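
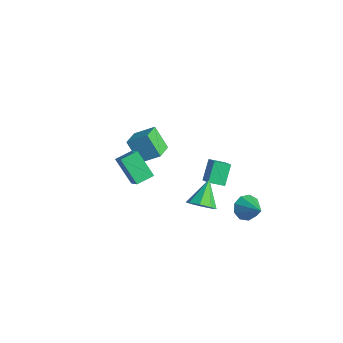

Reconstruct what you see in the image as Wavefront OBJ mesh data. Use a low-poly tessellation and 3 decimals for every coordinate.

v 3.509 -0.835 0.547
v 4.209 -0.724 0.94
v 2.771 0.195 1.573
v 4.13 -0.319 0.477
v 3.687 -0.217 0.055
v 3.14 -0.476 -0.078
v 2.809 -0.946 0.155
v 2.888 -1.35 0.618
v 3.331 -1.453 1.039
v 3.878 -1.194 1.173
v 2.411 2.974 -2.881
v 2.813 3.346 -3.492
v 3.689 2.946 -2.059
v 2.597 3.729 -3.143
v 2.294 3.759 -2.672
v 2.046 3.421 -2.299
v 1.969 2.875 -2.198
v 2.099 2.375 -2.417
v 2.375 2.156 -2.853
v 2.668 2.319 -3.303
v 2.841 2.79 -3.555
v -4.645 0.525 -0.597
v -3.888 1.378 0.125
v -3.723 0.743 -1.823
v -2.966 1.596 -1.102
v -3.874 -0.496 -0.198
v -3.117 0.357 0.523
v -2.952 -0.278 -1.425
v -2.195 0.575 -0.703
v -0.624 -3.319 2.535
v 0.52 -3.718 3.654
v -0.526 -2.354 2.778
v 0.619 -2.753 3.897
v 0.581 -3.147 1.363
v 1.726 -3.546 2.482
v 0.68 -2.182 1.606
v 1.824 -2.581 2.725
v -0.054 2.214 -2.247
v -0.604 3.01 -1.249
v -1.122 2.616 -3.157
v -1.673 3.412 -2.159
v 0.473 2.948 -2.541
v -0.078 3.744 -1.543
v -0.596 3.35 -3.451
v -1.146 4.146 -2.453
f 2 1 4
f 2 4 3
f 4 1 5
f 4 5 3
f 5 1 6
f 5 6 3
f 6 1 7
f 6 7 3
f 7 1 8
f 7 8 3
f 8 1 9
f 8 9 3
f 9 1 10
f 9 10 3
f 10 1 2
f 10 2 3
f 12 11 14
f 12 14 13
f 14 11 15
f 14 15 13
f 15 11 16
f 15 16 13
f 16 11 17
f 16 17 13
f 17 11 18
f 17 18 13
f 18 11 19
f 18 19 13
f 19 11 20
f 19 20 13
f 20 11 21
f 20 21 13
f 21 11 12
f 21 12 13
f 23 25 22
f 26 23 22
f 22 25 24
f 24 26 22
f 23 29 25
f 27 23 26
f 27 29 23
f 25 29 24
f 28 26 24
f 24 29 28
f 28 27 26
f 29 27 28
f 31 33 30
f 34 31 30
f 30 33 32
f 32 34 30
f 31 37 33
f 35 31 34
f 35 37 31
f 33 37 32
f 36 34 32
f 32 37 36
f 36 35 34
f 37 35 36
f 39 41 38
f 42 39 38
f 38 41 40
f 40 42 38
f 39 45 41
f 43 39 42
f 43 45 39
f 41 45 40
f 44 42 40
f 40 45 44
f 44 43 42
f 45 43 44



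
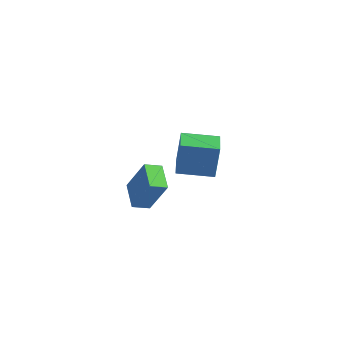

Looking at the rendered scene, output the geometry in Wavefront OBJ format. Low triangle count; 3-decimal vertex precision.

v -4.353 2.874 -1.294
v -4.259 3.107 0.529
v -2.908 3.976 -1.509
v -2.814 4.209 0.314
v -3.466 1.731 -1.194
v -3.372 1.964 0.629
v -2.021 2.833 -1.409
v -1.927 3.066 0.414
v -1.811 -3.317 0.158
v -0.883 -3.211 1.893
v -2.817 -2.474 0.645
v -1.889 -2.368 2.379
v -1.371 -2.632 -0.119
v -0.443 -2.526 1.615
v -2.377 -1.789 0.367
v -1.449 -1.683 2.102
f 2 4 1
f 5 2 1
f 1 4 3
f 3 5 1
f 2 8 4
f 6 2 5
f 6 8 2
f 4 8 3
f 7 5 3
f 3 8 7
f 7 6 5
f 8 6 7
f 10 12 9
f 13 10 9
f 9 12 11
f 11 13 9
f 10 16 12
f 14 10 13
f 14 16 10
f 12 16 11
f 15 13 11
f 11 16 15
f 15 14 13
f 16 14 15



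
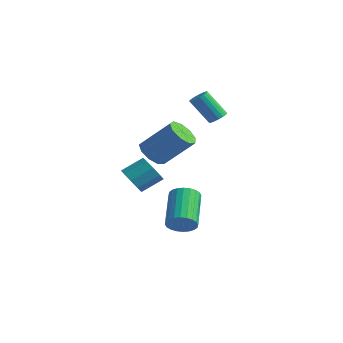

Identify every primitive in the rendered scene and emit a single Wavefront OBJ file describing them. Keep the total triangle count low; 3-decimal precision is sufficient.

v 1.136 -0.33 1.362
v 1.638 -1.028 1.326
v 2.885 -0.207 2.802
v 2.384 0.49 2.838
v 1.827 -0.624 0.942
v 3.074 0.197 2.418
v 1.693 -0.083 0.754
v 2.94 0.738 2.231
v 1.298 0.342 0.851
v 2.545 1.163 2.328
v 0.828 0.453 1.187
v 2.075 1.274 2.664
v 0.502 0.197 1.604
v 1.749 1.018 3.081
v 0.473 -0.306 1.908
v 1.72 0.515 3.385
v 0.755 -0.82 1.956
v 2.002 0.001 3.433
v 1.215 -1.105 1.726
v 2.462 -0.284 3.203
v 1.701 3.586 2.816
v 2.166 3.451 3.054
v 1.324 2.939 4.403
v 0.859 3.074 4.164
v 2.135 3.679 3.122
v 1.294 3.167 4.471
v 2.019 3.889 3.129
v 1.178 3.377 4.478
v 1.839 4.039 3.074
v 0.998 3.527 4.423
v 1.632 4.099 2.968
v 0.791 3.588 4.317
v 1.439 4.058 2.831
v 0.598 3.546 4.18
v 1.297 3.923 2.692
v 0.456 3.411 4.041
v 1.236 3.721 2.577
v 0.394 3.209 3.926
v 1.266 3.493 2.509
v 0.425 2.981 3.858
v 1.382 3.283 2.502
v 0.541 2.771 3.851
v 1.562 3.133 2.557
v 0.721 2.621 3.906
v 1.769 3.072 2.663
v 0.928 2.561 4.012
v 1.962 3.114 2.8
v 1.121 2.602 4.149
v 2.104 3.249 2.939
v 1.263 2.737 4.288
v 2.841 -3.308 0.902
v 3.567 -3.6 0.792
v 4.045 -2.664 1.468
v 3.319 -2.372 1.578
v 3.445 -3.252 0.396
v 3.924 -2.316 1.072
v 3.041 -2.93 0.238
v 3.519 -1.994 0.914
v 2.543 -2.786 0.39
v 3.022 -1.85 1.066
v 2.184 -2.885 0.781
v 2.663 -1.949 1.457
v 2.133 -3.183 1.23
v 2.612 -2.247 1.906
v 2.413 -3.539 1.525
v 2.891 -2.603 2.201
v 2.893 -3.787 1.528
v 3.371 -2.851 2.204
v 3.348 -3.811 1.239
v 3.827 -2.875 1.915
v 3.484 -0.711 -2.508
v 3.949 -0.13 -2.743
v 2.781 1.272 -1.587
v 2.316 0.691 -1.352
v 3.736 -0.128 -2.961
v 2.568 1.274 -1.805
v 3.485 -0.214 -3.109
v 2.317 1.188 -1.954
v 3.234 -0.376 -3.167
v 2.066 1.026 -2.011
v 3.021 -0.589 -3.124
v 1.853 0.813 -1.968
v 2.878 -0.821 -2.987
v 1.71 0.581 -1.831
v 2.828 -1.036 -2.777
v 1.66 0.366 -1.621
v 2.877 -1.201 -2.526
v 1.709 0.201 -1.371
v 3.019 -1.292 -2.273
v 1.851 0.11 -1.117
v 3.232 -1.294 -2.055
v 2.064 0.108 -0.899
v 3.483 -1.208 -1.906
v 2.315 0.194 -0.751
v 3.734 -1.046 -1.849
v 2.566 0.356 -0.693
v 3.947 -0.833 -1.892
v 2.779 0.569 -0.736
v 4.09 -0.601 -2.029
v 2.922 0.801 -0.873
v 4.14 -0.386 -2.239
v 2.972 1.016 -1.083
v 4.091 -0.221 -2.489
v 2.923 1.181 -1.334
f 2 1 5
f 2 5 3
f 3 5 6
f 3 6 4
f 5 1 7
f 5 7 6
f 6 7 8
f 6 8 4
f 7 1 9
f 7 9 8
f 8 9 10
f 8 10 4
f 9 1 11
f 9 11 10
f 10 11 12
f 10 12 4
f 11 1 13
f 11 13 12
f 12 13 14
f 12 14 4
f 13 1 15
f 13 15 14
f 14 15 16
f 14 16 4
f 15 1 17
f 15 17 16
f 16 17 18
f 16 18 4
f 17 1 19
f 17 19 18
f 18 19 20
f 18 20 4
f 19 1 2
f 19 2 20
f 20 2 3
f 20 3 4
f 22 21 25
f 22 25 23
f 23 25 26
f 23 26 24
f 25 21 27
f 25 27 26
f 26 27 28
f 26 28 24
f 27 21 29
f 27 29 28
f 28 29 30
f 28 30 24
f 29 21 31
f 29 31 30
f 30 31 32
f 30 32 24
f 31 21 33
f 31 33 32
f 32 33 34
f 32 34 24
f 33 21 35
f 33 35 34
f 34 35 36
f 34 36 24
f 35 21 37
f 35 37 36
f 36 37 38
f 36 38 24
f 37 21 39
f 37 39 38
f 38 39 40
f 38 40 24
f 39 21 41
f 39 41 40
f 40 41 42
f 40 42 24
f 41 21 43
f 41 43 42
f 42 43 44
f 42 44 24
f 43 21 45
f 43 45 44
f 44 45 46
f 44 46 24
f 45 21 47
f 45 47 46
f 46 47 48
f 46 48 24
f 47 21 49
f 47 49 48
f 48 49 50
f 48 50 24
f 49 21 22
f 49 22 50
f 50 22 23
f 50 23 24
f 52 51 55
f 52 55 53
f 53 55 56
f 53 56 54
f 55 51 57
f 55 57 56
f 56 57 58
f 56 58 54
f 57 51 59
f 57 59 58
f 58 59 60
f 58 60 54
f 59 51 61
f 59 61 60
f 60 61 62
f 60 62 54
f 61 51 63
f 61 63 62
f 62 63 64
f 62 64 54
f 63 51 65
f 63 65 64
f 64 65 66
f 64 66 54
f 65 51 67
f 65 67 66
f 66 67 68
f 66 68 54
f 67 51 69
f 67 69 68
f 68 69 70
f 68 70 54
f 69 51 52
f 69 52 70
f 70 52 53
f 70 53 54
f 72 71 75
f 72 75 73
f 73 75 76
f 73 76 74
f 75 71 77
f 75 77 76
f 76 77 78
f 76 78 74
f 77 71 79
f 77 79 78
f 78 79 80
f 78 80 74
f 79 71 81
f 79 81 80
f 80 81 82
f 80 82 74
f 81 71 83
f 81 83 82
f 82 83 84
f 82 84 74
f 83 71 85
f 83 85 84
f 84 85 86
f 84 86 74
f 85 71 87
f 85 87 86
f 86 87 88
f 86 88 74
f 87 71 89
f 87 89 88
f 88 89 90
f 88 90 74
f 89 71 91
f 89 91 90
f 90 91 92
f 90 92 74
f 91 71 93
f 91 93 92
f 92 93 94
f 92 94 74
f 93 71 95
f 93 95 94
f 94 95 96
f 94 96 74
f 95 71 97
f 95 97 96
f 96 97 98
f 96 98 74
f 97 71 99
f 97 99 98
f 98 99 100
f 98 100 74
f 99 71 101
f 99 101 100
f 100 101 102
f 100 102 74
f 101 71 103
f 101 103 102
f 102 103 104
f 102 104 74
f 103 71 72
f 103 72 104
f 104 72 73
f 104 73 74



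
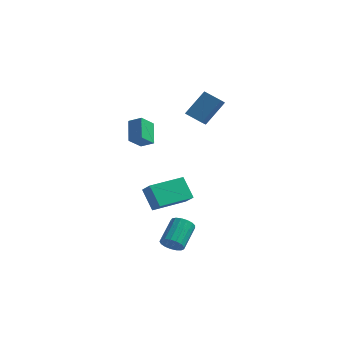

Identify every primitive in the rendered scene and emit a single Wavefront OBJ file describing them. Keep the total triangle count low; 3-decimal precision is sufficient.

v 0.127 2.762 1.73
v 0.223 1.931 2.278
v -0.905 2.926 2.158
v -0.81 2.095 2.706
v 0.85 3.745 3.094
v 0.945 2.914 3.642
v -0.183 3.909 3.522
v -0.087 3.078 4.07
v 0.604 -3.273 -4.284
v 1.201 -3.466 -3.997
v 1.253 -2.04 -3.149
v 0.656 -1.847 -3.436
v 1.293 -3.306 -4.271
v 1.345 -1.88 -3.423
v 1.227 -3.139 -4.548
v 1.279 -1.713 -3.7
v 1.018 -3.002 -4.765
v 1.071 -1.576 -3.916
v 0.715 -2.928 -4.871
v 0.767 -1.502 -4.023
v 0.386 -2.932 -4.843
v 0.438 -1.506 -3.995
v 0.107 -3.015 -4.687
v 0.159 -1.589 -3.839
v -0.058 -3.157 -4.439
v -0.006 -1.731 -3.59
v -0.072 -3.325 -4.155
v -0.02 -1.899 -3.306
v 0.07 -3.482 -3.901
v 0.122 -2.056 -3.052
v 0.333 -3.59 -3.734
v 0.386 -2.164 -2.886
v 0.659 -3.626 -3.694
v 0.711 -2.2 -2.846
v 0.972 -3.581 -3.789
v 1.025 -2.155 -2.94
v -1.986 -2.831 2.739
v -2.435 -1.799 3.622
v -1.626 -2.062 2.024
v -2.074 -1.031 2.906
v -1.246 -2.829 3.114
v -1.694 -1.798 3.996
v -0.885 -2.061 2.398
v -1.334 -1.029 3.281
v -2.147 -0.72 -2.047
v -1.533 -1.164 -1.38
v -0.919 1.02 -2.022
v -0.305 0.577 -1.355
v -1.335 -1.277 -3.165
v -0.721 -1.72 -2.498
v -0.107 0.464 -3.14
v 0.507 0.02 -2.473
f 2 4 1
f 5 2 1
f 1 4 3
f 3 5 1
f 2 8 4
f 6 2 5
f 6 8 2
f 4 8 3
f 7 5 3
f 3 8 7
f 7 6 5
f 8 6 7
f 10 9 13
f 10 13 11
f 11 13 14
f 11 14 12
f 13 9 15
f 13 15 14
f 14 15 16
f 14 16 12
f 15 9 17
f 15 17 16
f 16 17 18
f 16 18 12
f 17 9 19
f 17 19 18
f 18 19 20
f 18 20 12
f 19 9 21
f 19 21 20
f 20 21 22
f 20 22 12
f 21 9 23
f 21 23 22
f 22 23 24
f 22 24 12
f 23 9 25
f 23 25 24
f 24 25 26
f 24 26 12
f 25 9 27
f 25 27 26
f 26 27 28
f 26 28 12
f 27 9 29
f 27 29 28
f 28 29 30
f 28 30 12
f 29 9 31
f 29 31 30
f 30 31 32
f 30 32 12
f 31 9 33
f 31 33 32
f 32 33 34
f 32 34 12
f 33 9 35
f 33 35 34
f 34 35 36
f 34 36 12
f 35 9 10
f 35 10 36
f 36 10 11
f 36 11 12
f 38 40 37
f 41 38 37
f 37 40 39
f 39 41 37
f 38 44 40
f 42 38 41
f 42 44 38
f 40 44 39
f 43 41 39
f 39 44 43
f 43 42 41
f 44 42 43
f 46 48 45
f 49 46 45
f 45 48 47
f 47 49 45
f 46 52 48
f 50 46 49
f 50 52 46
f 48 52 47
f 51 49 47
f 47 52 51
f 51 50 49
f 52 50 51



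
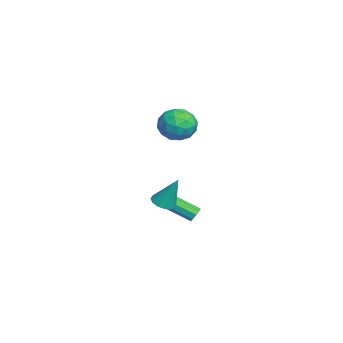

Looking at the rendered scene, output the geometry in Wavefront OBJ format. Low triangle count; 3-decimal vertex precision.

v 2.82 -1.181 3.749
v 3.772 -1.811 3.647
v 1.788 -2.689 3.433
v 2.74 -3.319 3.331
v 2.441 -2.893 4.352
v 3.079 -1.961 4.548
v 2.481 -2.539 2.532
v 3.119 -1.607 2.728
v 3.562 -2.65 2.895
v 3.538 -2.869 4.02
v 2.022 -1.631 3.06
v 1.998 -1.85 4.185
v 3.387 -1.364 3.726
v 2.173 -3.136 3.354
v 1.998 -2.886 3.954
v 2.557 -3.256 3.895
v 2.98 -1.452 4.255
v 3.539 -1.822 4.195
v 2.757 -2.458 4.61
v 2.021 -2.678 2.885
v 2.58 -3.048 2.825
v 3.003 -1.244 3.185
v 3.562 -1.614 3.126
v 2.803 -2.042 2.47
v 3.823 -2.228 3.224
v 3.216 -3.114 3.038
v 3.064 -2.655 2.569
v 3.439 -2.107 2.684
v 3.808 -2.356 3.885
v 3.202 -3.242 3.699
v 3.026 -2.992 4.3
v 3.401 -2.444 4.414
v 3.685 -2.85 3.443
v 2.358 -1.258 3.381
v 1.752 -2.144 3.195
v 2.159 -2.056 2.666
v 2.534 -1.508 2.78
v 2.344 -1.386 4.042
v 1.737 -2.272 3.856
v 2.121 -2.393 4.396
v 2.496 -1.845 4.511
v 1.875 -1.65 3.637
v 2.434 -2.977 -2.442
v 3.164 -2.916 -2.606
v 2.786 -2.203 -0.598
v 2.984 -2.552 -2.725
v 2.63 -2.323 -2.753
v 2.214 -2.302 -2.683
v 1.868 -2.494 -2.536
v 1.701 -2.84 -2.359
v 1.768 -3.23 -2.209
v 2.046 -3.538 -2.132
v 2.447 -3.669 -2.154
v 2.844 -3.58 -2.267
v 3.111 -3.299 -2.436
v 1.612 -1.193 -3.921
v 1.887 -1.473 -4.248
v 1.443 -2.966 -3.346
v 1.168 -2.687 -3.019
v 2.087 -1.371 -3.98
v 1.643 -2.864 -3.078
v 2.064 -1.186 -3.685
v 1.62 -2.679 -2.783
v 1.83 -1.004 -3.501
v 1.386 -2.497 -2.599
v 1.494 -0.912 -3.513
v 1.05 -2.405 -2.611
v 1.213 -0.951 -3.716
v 0.769 -2.444 -2.814
v 1.119 -1.103 -4.015
v 0.675 -2.596 -3.113
v 1.255 -1.298 -4.27
v 0.811 -2.791 -3.368
v 1.559 -1.444 -4.362
v 1.114 -2.937 -3.46
f 1 38 17
f 38 12 41
f 17 41 6
f 38 41 17
f 1 17 13
f 17 6 18
f 13 18 2
f 17 18 13
f 1 13 22
f 13 2 23
f 22 23 8
f 13 23 22
f 1 22 34
f 22 8 37
f 34 37 11
f 22 37 34
f 1 34 38
f 34 11 42
f 38 42 12
f 34 42 38
f 2 18 29
f 18 6 32
f 29 32 10
f 18 32 29
f 6 41 19
f 41 12 40
f 19 40 5
f 41 40 19
f 12 42 39
f 42 11 35
f 39 35 3
f 42 35 39
f 11 37 36
f 37 8 24
f 36 24 7
f 37 24 36
f 8 23 28
f 23 2 25
f 28 25 9
f 23 25 28
f 4 30 16
f 30 10 31
f 16 31 5
f 30 31 16
f 4 16 14
f 16 5 15
f 14 15 3
f 16 15 14
f 4 14 21
f 14 3 20
f 21 20 7
f 14 20 21
f 4 21 26
f 21 7 27
f 26 27 9
f 21 27 26
f 4 26 30
f 26 9 33
f 30 33 10
f 26 33 30
f 5 31 19
f 31 10 32
f 19 32 6
f 31 32 19
f 3 15 39
f 15 5 40
f 39 40 12
f 15 40 39
f 7 20 36
f 20 3 35
f 36 35 11
f 20 35 36
f 9 27 28
f 27 7 24
f 28 24 8
f 27 24 28
f 10 33 29
f 33 9 25
f 29 25 2
f 33 25 29
f 44 43 46
f 44 46 45
f 46 43 47
f 46 47 45
f 47 43 48
f 47 48 45
f 48 43 49
f 48 49 45
f 49 43 50
f 49 50 45
f 50 43 51
f 50 51 45
f 51 43 52
f 51 52 45
f 52 43 53
f 52 53 45
f 53 43 54
f 53 54 45
f 54 43 55
f 54 55 45
f 55 43 44
f 55 44 45
f 57 56 60
f 57 60 58
f 58 60 61
f 58 61 59
f 60 56 62
f 60 62 61
f 61 62 63
f 61 63 59
f 62 56 64
f 62 64 63
f 63 64 65
f 63 65 59
f 64 56 66
f 64 66 65
f 65 66 67
f 65 67 59
f 66 56 68
f 66 68 67
f 67 68 69
f 67 69 59
f 68 56 70
f 68 70 69
f 69 70 71
f 69 71 59
f 70 56 72
f 70 72 71
f 71 72 73
f 71 73 59
f 72 56 74
f 72 74 73
f 73 74 75
f 73 75 59
f 74 56 57
f 74 57 75
f 75 57 58
f 75 58 59



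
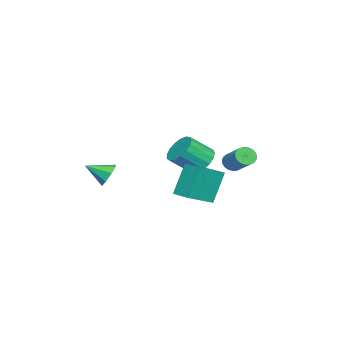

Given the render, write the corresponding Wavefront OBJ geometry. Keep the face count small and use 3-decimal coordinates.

v -4.029 0.748 2.423
v -3.413 0.409 1.644
v -2.594 -0.708 2.778
v -3.211 -0.368 3.557
v -3.158 0.795 1.84
v -2.339 -0.321 2.974
v -3.102 1.17 2.169
v -2.283 0.054 3.304
v -3.259 1.449 2.557
v -2.44 0.333 3.691
v -3.593 1.567 2.914
v -2.774 0.451 4.048
v -4.026 1.498 3.158
v -3.207 0.381 4.293
v -4.461 1.257 3.234
v -3.642 0.14 4.369
v -4.796 0.899 3.124
v -3.977 -0.218 4.259
v -4.956 0.507 2.854
v -4.137 -0.61 3.988
v -4.904 0.17 2.484
v -4.085 -0.947 3.619
v -4.651 -0.035 2.101
v -3.832 -1.151 3.236
v -4.256 -0.06 1.791
v -3.437 -1.176 2.926
v -3.809 0.1 1.626
v -2.99 -1.016 2.761
v 2.185 2.68 1.986
v 1.388 3.052 3.937
v 2.798 3.722 2.038
v 2.001 4.094 3.989
v 3.639 1.786 2.751
v 2.842 2.158 4.702
v 4.252 2.828 2.803
v 3.455 3.2 4.754
v 2.631 -2.264 3.232
v 3.247 -1.862 3.638
v 2.989 -3.496 3.908
v 2.69 -1.848 3.96
v 2.099 -2.078 3.855
v 1.819 -2.416 3.386
v 2.014 -2.666 2.827
v 2.571 -2.68 2.505
v 3.162 -2.451 2.609
v 3.442 -2.112 3.079
v -3.115 2.866 2.924
v -2.745 2.975 2.388
v -1.694 4.083 3.341
v -2.065 3.974 3.876
v -2.935 3.172 2.368
v -1.884 4.28 3.32
v -3.155 3.317 2.443
v -2.104 4.425 3.396
v -3.369 3.383 2.602
v -2.318 4.491 3.554
v -3.539 3.36 2.816
v -2.488 4.468 3.769
v -3.636 3.252 3.049
v -2.585 4.36 4.002
v -3.643 3.077 3.26
v -2.592 4.185 4.213
v -3.558 2.865 3.413
v -2.507 3.973 4.366
v -3.397 2.654 3.482
v -2.346 3.762 4.434
v -3.188 2.479 3.453
v -2.137 3.587 4.406
v -2.965 2.371 3.334
v -1.914 3.479 4.286
v -2.769 2.349 3.143
v -1.718 3.457 4.096
v -2.633 2.416 2.915
v -1.582 3.524 3.867
v -2.58 2.561 2.688
v -1.529 3.669 3.64
v -2.62 2.759 2.502
v -1.569 3.867 3.454
f 2 1 5
f 2 5 3
f 3 5 6
f 3 6 4
f 5 1 7
f 5 7 6
f 6 7 8
f 6 8 4
f 7 1 9
f 7 9 8
f 8 9 10
f 8 10 4
f 9 1 11
f 9 11 10
f 10 11 12
f 10 12 4
f 11 1 13
f 11 13 12
f 12 13 14
f 12 14 4
f 13 1 15
f 13 15 14
f 14 15 16
f 14 16 4
f 15 1 17
f 15 17 16
f 16 17 18
f 16 18 4
f 17 1 19
f 17 19 18
f 18 19 20
f 18 20 4
f 19 1 21
f 19 21 20
f 20 21 22
f 20 22 4
f 21 1 23
f 21 23 22
f 22 23 24
f 22 24 4
f 23 1 25
f 23 25 24
f 24 25 26
f 24 26 4
f 25 1 27
f 25 27 26
f 26 27 28
f 26 28 4
f 27 1 2
f 27 2 28
f 28 2 3
f 28 3 4
f 30 32 29
f 33 30 29
f 29 32 31
f 31 33 29
f 30 36 32
f 34 30 33
f 34 36 30
f 32 36 31
f 35 33 31
f 31 36 35
f 35 34 33
f 36 34 35
f 38 37 40
f 38 40 39
f 40 37 41
f 40 41 39
f 41 37 42
f 41 42 39
f 42 37 43
f 42 43 39
f 43 37 44
f 43 44 39
f 44 37 45
f 44 45 39
f 45 37 46
f 45 46 39
f 46 37 38
f 46 38 39
f 48 47 51
f 48 51 49
f 49 51 52
f 49 52 50
f 51 47 53
f 51 53 52
f 52 53 54
f 52 54 50
f 53 47 55
f 53 55 54
f 54 55 56
f 54 56 50
f 55 47 57
f 55 57 56
f 56 57 58
f 56 58 50
f 57 47 59
f 57 59 58
f 58 59 60
f 58 60 50
f 59 47 61
f 59 61 60
f 60 61 62
f 60 62 50
f 61 47 63
f 61 63 62
f 62 63 64
f 62 64 50
f 63 47 65
f 63 65 64
f 64 65 66
f 64 66 50
f 65 47 67
f 65 67 66
f 66 67 68
f 66 68 50
f 67 47 69
f 67 69 68
f 68 69 70
f 68 70 50
f 69 47 71
f 69 71 70
f 70 71 72
f 70 72 50
f 71 47 73
f 71 73 72
f 72 73 74
f 72 74 50
f 73 47 75
f 73 75 74
f 74 75 76
f 74 76 50
f 75 47 77
f 75 77 76
f 76 77 78
f 76 78 50
f 77 47 48
f 77 48 78
f 78 48 49
f 78 49 50



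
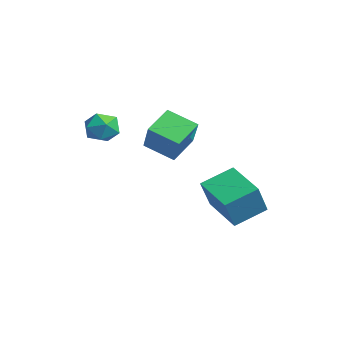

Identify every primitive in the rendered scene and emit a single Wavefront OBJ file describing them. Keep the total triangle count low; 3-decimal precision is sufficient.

v -2.207 1.81 -0.98
v -1.495 1.129 0.574
v -2.348 3.346 -0.243
v -1.636 2.666 1.311
v -0.324 2.294 -1.631
v 0.388 1.614 -0.077
v -0.465 3.831 -0.894
v 0.247 3.15 0.66
v -4.137 -1.797 3.337
v -3.655 -1.955 4.098
v -3.945 -3.205 2.922
v -3.463 -3.363 3.683
v -4.362 -3.204 3.736
v -4.481 -2.334 3.992
v -3.119 -2.826 3.028
v -3.238 -1.956 3.284
v -3.026 -2.591 3.907
v -3.794 -2.825 4.345
v -3.806 -2.335 2.675
v -4.574 -2.569 3.113
v -3.383 1.398 2.459
v -4.274 0.287 3.144
v -2.127 1.241 3.835
v -3.018 0.13 4.521
v -2.642 0.31 1.659
v -3.533 -0.801 2.345
v -1.386 0.153 3.036
v -2.277 -0.958 3.721
f 2 4 1
f 5 2 1
f 1 4 3
f 3 5 1
f 2 8 4
f 6 2 5
f 6 8 2
f 4 8 3
f 7 5 3
f 3 8 7
f 7 6 5
f 8 6 7
f 9 20 14
f 9 14 10
f 9 10 16
f 9 16 19
f 9 19 20
f 10 14 18
f 14 20 13
f 20 19 11
f 19 16 15
f 16 10 17
f 12 18 13
f 12 13 11
f 12 11 15
f 12 15 17
f 12 17 18
f 13 18 14
f 11 13 20
f 15 11 19
f 17 15 16
f 18 17 10
f 22 24 21
f 25 22 21
f 21 24 23
f 23 25 21
f 22 28 24
f 26 22 25
f 26 28 22
f 24 28 23
f 27 25 23
f 23 28 27
f 27 26 25
f 28 26 27



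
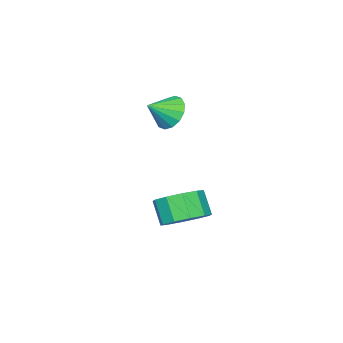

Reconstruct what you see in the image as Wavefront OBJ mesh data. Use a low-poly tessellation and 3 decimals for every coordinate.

v 3.335 1.317 -2.655
v 4.258 1.417 -2.259
v 3.909 0.803 -1.289
v 2.985 0.703 -1.685
v 3.915 1.905 -2.074
v 3.566 1.291 -1.104
v 3.351 2.168 -2.111
v 3.001 1.554 -1.141
v 2.78 2.106 -2.356
v 2.43 1.492 -1.386
v 2.421 1.743 -2.715
v 2.071 1.129 -1.745
v 2.411 1.217 -3.051
v 2.062 0.603 -2.081
v 2.754 0.729 -3.236
v 2.405 0.115 -2.266
v 3.319 0.466 -3.199
v 2.969 -0.148 -2.229
v 3.89 0.528 -2.954
v 3.54 -0.086 -1.984
v 4.249 0.891 -2.595
v 3.899 0.277 -1.625
v 2.451 -0.044 2.357
v 2.965 0.085 1.705
v 3.329 -0.476 2.963
v 2.984 0.451 1.938
v 2.861 0.685 2.283
v 2.628 0.724 2.648
v 2.348 0.556 2.935
v 2.095 0.228 3.068
v 1.938 -0.173 3.01
v 1.918 -0.54 2.777
v 2.041 -0.774 2.431
v 2.274 -0.812 2.066
v 2.555 -0.645 1.779
v 2.808 -0.317 1.647
f 2 1 5
f 2 5 3
f 3 5 6
f 3 6 4
f 5 1 7
f 5 7 6
f 6 7 8
f 6 8 4
f 7 1 9
f 7 9 8
f 8 9 10
f 8 10 4
f 9 1 11
f 9 11 10
f 10 11 12
f 10 12 4
f 11 1 13
f 11 13 12
f 12 13 14
f 12 14 4
f 13 1 15
f 13 15 14
f 14 15 16
f 14 16 4
f 15 1 17
f 15 17 16
f 16 17 18
f 16 18 4
f 17 1 19
f 17 19 18
f 18 19 20
f 18 20 4
f 19 1 21
f 19 21 20
f 20 21 22
f 20 22 4
f 21 1 2
f 21 2 22
f 22 2 3
f 22 3 4
f 24 23 26
f 24 26 25
f 26 23 27
f 26 27 25
f 27 23 28
f 27 28 25
f 28 23 29
f 28 29 25
f 29 23 30
f 29 30 25
f 30 23 31
f 30 31 25
f 31 23 32
f 31 32 25
f 32 23 33
f 32 33 25
f 33 23 34
f 33 34 25
f 34 23 35
f 34 35 25
f 35 23 36
f 35 36 25
f 36 23 24
f 36 24 25



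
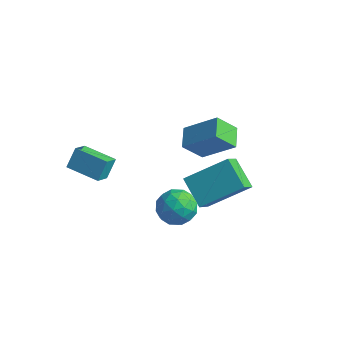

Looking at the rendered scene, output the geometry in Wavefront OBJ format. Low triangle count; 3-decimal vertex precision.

v -0.193 1.363 -3.887
v -0.75 0.643 -2.917
v -0.769 2.243 -3.563
v -1.325 1.523 -2.593
v 1.225 1.857 -2.707
v 0.669 1.137 -1.737
v 0.65 2.737 -2.383
v 0.093 2.017 -1.413
v 0.742 -2.284 -3.847
v 1.448 -1.731 -3.582
v 1.272 -3.389 -2.958
v 1.978 -2.836 -2.693
v 1.104 -2.641 -2.421
v 0.777 -1.958 -2.971
v 1.943 -3.162 -3.569
v 1.616 -2.479 -4.119
v 2.191 -2.274 -3.41
v 1.672 -1.952 -2.7
v 1.048 -3.168 -3.84
v 0.529 -2.846 -3.13
v 1.048 -1.91 -3.793
v 1.672 -3.21 -2.747
v 1.158 -3.095 -2.588
v 1.573 -2.77 -2.432
v 0.654 -2.044 -3.434
v 1.069 -1.719 -3.277
v 0.867 -2.254 -2.595
v 1.651 -3.401 -3.263
v 2.066 -3.076 -3.106
v 1.147 -2.35 -4.108
v 1.562 -2.025 -3.952
v 1.853 -2.866 -3.945
v 1.9 -1.904 -3.535
v 2.212 -2.554 -3.013
v 2.191 -2.745 -3.528
v 1.999 -2.344 -3.851
v 1.595 -1.715 -3.118
v 1.907 -2.365 -2.596
v 1.393 -2.25 -2.436
v 1.201 -1.849 -2.759
v 2.032 -2.034 -3.017
v 0.813 -2.755 -3.944
v 1.125 -3.405 -3.422
v 1.519 -3.271 -3.781
v 1.327 -2.87 -4.104
v 0.508 -2.566 -3.527
v 0.82 -3.216 -3.005
v 0.721 -2.776 -2.689
v 0.529 -2.375 -3.012
v 0.688 -3.086 -3.523
v 1.651 -0.731 -4.578
v 1.862 -1.642 -3.734
v 0.438 -0.231 -3.735
v 0.648 -1.142 -2.891
v 2.972 0.602 -3.469
v 3.182 -0.309 -2.625
v 1.758 1.102 -2.626
v 1.969 0.191 -1.782
v -3.007 -4.336 -1.726
v -2.983 -3.75 -0.88
v -3.157 -3.571 -2.251
v -3.133 -2.985 -1.405
v -1.487 -4.155 -1.895
v -1.463 -3.569 -1.049
v -1.637 -3.39 -2.42
v -1.613 -2.804 -1.574
f 2 4 1
f 5 2 1
f 1 4 3
f 3 5 1
f 2 8 4
f 6 2 5
f 6 8 2
f 4 8 3
f 7 5 3
f 3 8 7
f 7 6 5
f 8 6 7
f 9 46 25
f 46 20 49
f 25 49 14
f 46 49 25
f 9 25 21
f 25 14 26
f 21 26 10
f 25 26 21
f 9 21 30
f 21 10 31
f 30 31 16
f 21 31 30
f 9 30 42
f 30 16 45
f 42 45 19
f 30 45 42
f 9 42 46
f 42 19 50
f 46 50 20
f 42 50 46
f 10 26 37
f 26 14 40
f 37 40 18
f 26 40 37
f 14 49 27
f 49 20 48
f 27 48 13
f 49 48 27
f 20 50 47
f 50 19 43
f 47 43 11
f 50 43 47
f 19 45 44
f 45 16 32
f 44 32 15
f 45 32 44
f 16 31 36
f 31 10 33
f 36 33 17
f 31 33 36
f 12 38 24
f 38 18 39
f 24 39 13
f 38 39 24
f 12 24 22
f 24 13 23
f 22 23 11
f 24 23 22
f 12 22 29
f 22 11 28
f 29 28 15
f 22 28 29
f 12 29 34
f 29 15 35
f 34 35 17
f 29 35 34
f 12 34 38
f 34 17 41
f 38 41 18
f 34 41 38
f 13 39 27
f 39 18 40
f 27 40 14
f 39 40 27
f 11 23 47
f 23 13 48
f 47 48 20
f 23 48 47
f 15 28 44
f 28 11 43
f 44 43 19
f 28 43 44
f 17 35 36
f 35 15 32
f 36 32 16
f 35 32 36
f 18 41 37
f 41 17 33
f 37 33 10
f 41 33 37
f 52 54 51
f 55 52 51
f 51 54 53
f 53 55 51
f 52 58 54
f 56 52 55
f 56 58 52
f 54 58 53
f 57 55 53
f 53 58 57
f 57 56 55
f 58 56 57
f 60 62 59
f 63 60 59
f 59 62 61
f 61 63 59
f 60 66 62
f 64 60 63
f 64 66 60
f 62 66 61
f 65 63 61
f 61 66 65
f 65 64 63
f 66 64 65



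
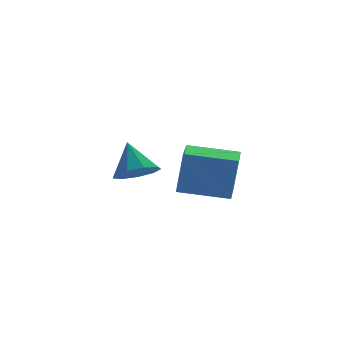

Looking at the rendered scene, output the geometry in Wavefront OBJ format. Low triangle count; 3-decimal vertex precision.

v 0.725 1.255 -4.083
v 1.52 1.226 -3.994
v 0.635 2.045 -3.017
v 1.383 1.646 -4.317
v 0.939 1.883 -4.53
v 0.395 1.827 -4.535
v 0.005 1.503 -4.328
v -0.047 1.063 -4.007
v 0.262 0.713 -3.721
v 0.788 0.617 -3.605
v 1.285 0.819 -3.713
v 0.896 -2.431 -3.429
v 1.104 -2.47 -1.883
v 1.29 -1.491 -3.458
v 1.498 -1.53 -1.912
v 2.402 -3.07 -3.648
v 2.61 -3.109 -2.102
v 2.796 -2.13 -3.677
v 3.004 -2.169 -2.131
f 2 1 4
f 2 4 3
f 4 1 5
f 4 5 3
f 5 1 6
f 5 6 3
f 6 1 7
f 6 7 3
f 7 1 8
f 7 8 3
f 8 1 9
f 8 9 3
f 9 1 10
f 9 10 3
f 10 1 11
f 10 11 3
f 11 1 2
f 11 2 3
f 13 15 12
f 16 13 12
f 12 15 14
f 14 16 12
f 13 19 15
f 17 13 16
f 17 19 13
f 15 19 14
f 18 16 14
f 14 19 18
f 18 17 16
f 19 17 18



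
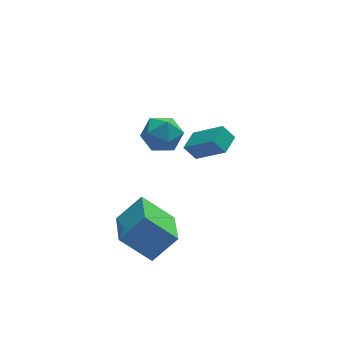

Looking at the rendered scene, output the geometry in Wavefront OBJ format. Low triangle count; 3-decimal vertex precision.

v 0.025 1.893 -2.879
v -0.424 2.162 -2.262
v 0.659 2.641 -2.744
v 0.209 2.911 -2.127
v 0.971 0.889 -1.753
v 0.521 1.159 -1.136
v 1.604 1.638 -1.618
v 1.155 1.907 -1.001
v -3.138 -2.866 -4.022
v -4.307 -2.293 -2.867
v -2.79 -1.086 -4.553
v -3.958 -0.513 -3.398
v -2.062 -2.767 -2.982
v -3.23 -2.194 -1.827
v -1.713 -0.987 -3.513
v -2.882 -0.414 -2.358
v -2.009 0.657 0.951
v -1.32 0.105 0.712
v -2.62 -0.445 1.728
v -1.931 -0.997 1.489
v -1.781 -0.298 2.059
v -1.403 0.383 1.579
v -2.537 -0.723 0.861
v -2.159 -0.042 0.381
v -1.646 -0.748 0.656
v -1.178 -0.485 1.397
v -2.762 0.145 1.043
v -2.294 0.408 1.784
f 2 4 1
f 5 2 1
f 1 4 3
f 3 5 1
f 2 8 4
f 6 2 5
f 6 8 2
f 4 8 3
f 7 5 3
f 3 8 7
f 7 6 5
f 8 6 7
f 10 12 9
f 13 10 9
f 9 12 11
f 11 13 9
f 10 16 12
f 14 10 13
f 14 16 10
f 12 16 11
f 15 13 11
f 11 16 15
f 15 14 13
f 16 14 15
f 17 28 22
f 17 22 18
f 17 18 24
f 17 24 27
f 17 27 28
f 18 22 26
f 22 28 21
f 28 27 19
f 27 24 23
f 24 18 25
f 20 26 21
f 20 21 19
f 20 19 23
f 20 23 25
f 20 25 26
f 21 26 22
f 19 21 28
f 23 19 27
f 25 23 24
f 26 25 18



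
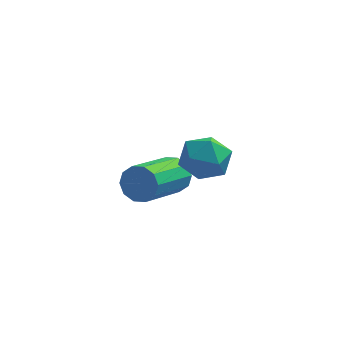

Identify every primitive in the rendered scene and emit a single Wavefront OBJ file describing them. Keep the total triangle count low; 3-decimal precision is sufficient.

v 1.367 1.385 2.122
v 1.878 1.446 2.692
v 1.682 0.194 1.968
v 2.193 0.255 2.538
v 1.441 0.283 2.691
v 1.246 1.02 2.786
v 2.314 0.62 1.874
v 2.119 1.357 1.969
v 2.463 0.973 2.539
v 1.923 0.765 3.044
v 1.637 0.875 1.616
v 1.097 0.667 2.121
v 0.54 3.981 -0.884
v 0.771 3.651 -1.355
v 0.03 2.149 -0.668
v -0.2 2.479 -0.196
v 1.031 3.652 -1.073
v 0.29 2.151 -0.386
v 1.103 3.779 -0.719
v 0.362 2.277 -0.031
v 0.96 3.983 -0.427
v 0.219 2.481 0.26
v 0.657 4.186 -0.31
v -0.084 2.684 0.377
v 0.31 4.311 -0.412
v -0.431 2.809 0.275
v 0.05 4.309 -0.694
v -0.691 2.808 -0.007
v -0.022 4.183 -1.049
v -0.763 2.681 -0.361
v 0.121 3.979 -1.34
v -0.62 2.477 -0.653
v 0.424 3.776 -1.457
v -0.317 2.274 -0.77
f 1 12 6
f 1 6 2
f 1 2 8
f 1 8 11
f 1 11 12
f 2 6 10
f 6 12 5
f 12 11 3
f 11 8 7
f 8 2 9
f 4 10 5
f 4 5 3
f 4 3 7
f 4 7 9
f 4 9 10
f 5 10 6
f 3 5 12
f 7 3 11
f 9 7 8
f 10 9 2
f 14 13 17
f 14 17 15
f 15 17 18
f 15 18 16
f 17 13 19
f 17 19 18
f 18 19 20
f 18 20 16
f 19 13 21
f 19 21 20
f 20 21 22
f 20 22 16
f 21 13 23
f 21 23 22
f 22 23 24
f 22 24 16
f 23 13 25
f 23 25 24
f 24 25 26
f 24 26 16
f 25 13 27
f 25 27 26
f 26 27 28
f 26 28 16
f 27 13 29
f 27 29 28
f 28 29 30
f 28 30 16
f 29 13 31
f 29 31 30
f 30 31 32
f 30 32 16
f 31 13 33
f 31 33 32
f 32 33 34
f 32 34 16
f 33 13 14
f 33 14 34
f 34 14 15
f 34 15 16



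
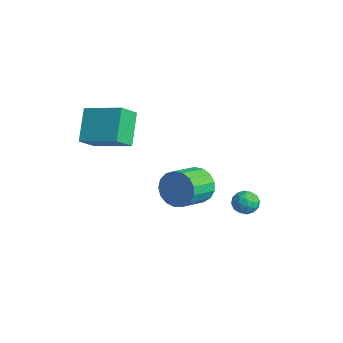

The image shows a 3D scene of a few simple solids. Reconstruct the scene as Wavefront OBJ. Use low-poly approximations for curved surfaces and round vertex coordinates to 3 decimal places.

v 0.26 2.75 -1.833
v 0.998 2.863 -1.832
v 0.442 1.557 -1.868
v 1.18 1.67 -1.867
v 0.779 1.824 -1.257
v 0.666 2.561 -1.235
v 0.774 1.859 -2.465
v 0.661 2.596 -2.443
v 1.316 2.312 -2.223
v 1.318 2.291 -1.476
v 0.122 2.129 -2.224
v 0.124 2.108 -1.477
v 0.613 2.912 -1.829
v 0.827 1.508 -1.871
v 0.591 1.599 -1.512
v 1.025 1.665 -1.512
v 0.417 2.734 -1.479
v 0.851 2.801 -1.478
v 0.722 2.19 -1.14
v 0.589 1.619 -2.222
v 1.023 1.686 -2.221
v 0.415 2.755 -2.188
v 0.849 2.821 -2.188
v 0.718 2.23 -2.56
v 1.233 2.654 -2.058
v 1.341 1.953 -2.079
v 1.102 2.064 -2.43
v 1.036 2.497 -2.417
v 1.235 2.641 -1.62
v 1.342 1.94 -1.64
v 1.106 2.03 -1.282
v 1.04 2.464 -1.269
v 1.422 2.318 -1.849
v 0.098 2.48 -2.06
v 0.205 1.779 -2.08
v 0.4 1.956 -2.431
v 0.334 2.39 -2.418
v 0.099 2.467 -1.621
v 0.207 1.766 -1.642
v 0.404 1.923 -1.283
v 0.338 2.356 -1.27
v 0.018 2.102 -1.851
v 1.968 -1.309 1.625
v 2.661 -1.359 0.864
v 3.204 -2.801 1.454
v 2.512 -2.751 2.215
v 2.899 -1.122 1.225
v 3.442 -2.564 1.815
v 2.923 -0.927 1.678
v 3.467 -2.369 2.267
v 2.729 -0.82 2.118
v 3.273 -2.262 2.708
v 2.361 -0.825 2.445
v 2.905 -2.267 3.035
v 1.902 -0.941 2.585
v 2.446 -2.383 3.175
v 1.459 -1.141 2.505
v 2.003 -2.583 3.094
v 1.132 -1.38 2.223
v 1.676 -2.822 2.813
v 0.997 -1.602 1.804
v 1.541 -3.044 2.394
v 1.084 -1.757 1.344
v 1.628 -3.199 1.934
v 1.374 -1.81 0.949
v 1.918 -3.252 1.539
v 1.8 -1.747 0.708
v 2.344 -3.189 1.298
v 2.264 -1.585 0.678
v 2.808 -3.027 1.268
v -4.617 -2.973 3.322
v -4.3 -3.967 4.21
v -2.892 -1.834 3.981
v -2.575 -2.828 4.869
v -3.485 -3.872 1.911
v -3.168 -4.866 2.799
v -1.76 -2.733 2.57
v -1.443 -3.727 3.458
f 1 38 17
f 38 12 41
f 17 41 6
f 38 41 17
f 1 17 13
f 17 6 18
f 13 18 2
f 17 18 13
f 1 13 22
f 13 2 23
f 22 23 8
f 13 23 22
f 1 22 34
f 22 8 37
f 34 37 11
f 22 37 34
f 1 34 38
f 34 11 42
f 38 42 12
f 34 42 38
f 2 18 29
f 18 6 32
f 29 32 10
f 18 32 29
f 6 41 19
f 41 12 40
f 19 40 5
f 41 40 19
f 12 42 39
f 42 11 35
f 39 35 3
f 42 35 39
f 11 37 36
f 37 8 24
f 36 24 7
f 37 24 36
f 8 23 28
f 23 2 25
f 28 25 9
f 23 25 28
f 4 30 16
f 30 10 31
f 16 31 5
f 30 31 16
f 4 16 14
f 16 5 15
f 14 15 3
f 16 15 14
f 4 14 21
f 14 3 20
f 21 20 7
f 14 20 21
f 4 21 26
f 21 7 27
f 26 27 9
f 21 27 26
f 4 26 30
f 26 9 33
f 30 33 10
f 26 33 30
f 5 31 19
f 31 10 32
f 19 32 6
f 31 32 19
f 3 15 39
f 15 5 40
f 39 40 12
f 15 40 39
f 7 20 36
f 20 3 35
f 36 35 11
f 20 35 36
f 9 27 28
f 27 7 24
f 28 24 8
f 27 24 28
f 10 33 29
f 33 9 25
f 29 25 2
f 33 25 29
f 44 43 47
f 44 47 45
f 45 47 48
f 45 48 46
f 47 43 49
f 47 49 48
f 48 49 50
f 48 50 46
f 49 43 51
f 49 51 50
f 50 51 52
f 50 52 46
f 51 43 53
f 51 53 52
f 52 53 54
f 52 54 46
f 53 43 55
f 53 55 54
f 54 55 56
f 54 56 46
f 55 43 57
f 55 57 56
f 56 57 58
f 56 58 46
f 57 43 59
f 57 59 58
f 58 59 60
f 58 60 46
f 59 43 61
f 59 61 60
f 60 61 62
f 60 62 46
f 61 43 63
f 61 63 62
f 62 63 64
f 62 64 46
f 63 43 65
f 63 65 64
f 64 65 66
f 64 66 46
f 65 43 67
f 65 67 66
f 66 67 68
f 66 68 46
f 67 43 69
f 67 69 68
f 68 69 70
f 68 70 46
f 69 43 44
f 69 44 70
f 70 44 45
f 70 45 46
f 72 74 71
f 75 72 71
f 71 74 73
f 73 75 71
f 72 78 74
f 76 72 75
f 76 78 72
f 74 78 73
f 77 75 73
f 73 78 77
f 77 76 75
f 78 76 77



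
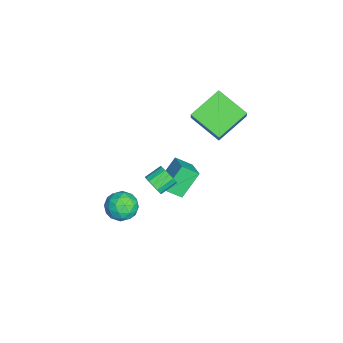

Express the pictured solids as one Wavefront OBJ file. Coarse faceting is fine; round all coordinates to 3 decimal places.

v 4.211 -1.271 1.751
v 4.64 -1.216 2.208
v 4.099 -0.474 2.627
v 3.669 -0.529 2.169
v 4.74 -1.011 1.974
v 4.198 -0.269 2.393
v 4.697 -0.877 1.68
v 4.155 -0.134 2.099
v 4.524 -0.848 1.405
v 3.982 -0.105 1.824
v 4.268 -0.932 1.223
v 3.726 -0.19 1.642
v 3.996 -1.107 1.182
v 3.454 -0.365 1.601
v 3.781 -1.326 1.293
v 3.24 -0.584 1.712
v 3.682 -1.531 1.527
v 3.14 -0.789 1.946
v 3.725 -1.666 1.821
v 3.183 -0.923 2.24
v 3.898 -1.695 2.096
v 3.356 -0.952 2.515
v 4.154 -1.61 2.278
v 3.612 -0.868 2.697
v 4.426 -1.435 2.319
v 3.884 -0.693 2.738
v -0.631 -0.51 -3.57
v -0.558 -1.421 -2.921
v -1.464 0.338 -2.285
v -1.391 -0.572 -1.637
v 0.571 -0.068 -3.083
v 0.644 -0.978 -2.435
v -0.262 0.781 -1.799
v -0.189 -0.13 -1.15
v -0.259 0.311 3.011
v -1.502 1.642 3.907
v 0.74 1.796 2.189
v -0.504 3.128 3.084
v 0.524 0.352 4.036
v -0.72 1.684 4.931
v 1.522 1.838 3.213
v 0.279 3.169 4.109
v 2.981 -2.215 -0.779
v 3.851 -2.281 -0.44
v 3.109 -3.599 -1.38
v 3.979 -3.665 -1.041
v 3.248 -3.67 -0.457
v 3.169 -2.815 -0.086
v 3.791 -3.065 -1.734
v 3.712 -2.21 -1.363
v 4.352 -2.806 -1.031
v 4.016 -3.181 -0.242
v 2.944 -2.699 -1.578
v 2.608 -3.074 -0.789
v 3.404 -2.127 -0.557
v 3.556 -3.753 -1.263
v 3.126 -3.756 -0.92
v 3.637 -3.795 -0.721
v 3.004 -2.44 -0.348
v 3.515 -2.479 -0.149
v 3.161 -3.296 -0.159
v 3.445 -3.401 -1.671
v 3.956 -3.44 -1.472
v 3.323 -2.085 -1.099
v 3.834 -2.124 -0.9
v 3.799 -2.584 -1.661
v 4.21 -2.474 -0.705
v 4.286 -3.288 -1.058
v 4.175 -2.935 -1.466
v 4.129 -2.432 -1.247
v 4.013 -2.694 -0.241
v 4.089 -3.508 -0.594
v 3.659 -3.511 -0.251
v 3.612 -3.008 -0.033
v 4.307 -3.003 -0.588
v 2.871 -2.372 -1.226
v 2.947 -3.186 -1.579
v 3.348 -2.872 -1.787
v 3.301 -2.369 -1.569
v 2.674 -2.592 -0.762
v 2.75 -3.406 -1.115
v 2.831 -3.448 -0.573
v 2.785 -2.945 -0.354
v 2.653 -2.877 -1.232
f 2 1 5
f 2 5 3
f 3 5 6
f 3 6 4
f 5 1 7
f 5 7 6
f 6 7 8
f 6 8 4
f 7 1 9
f 7 9 8
f 8 9 10
f 8 10 4
f 9 1 11
f 9 11 10
f 10 11 12
f 10 12 4
f 11 1 13
f 11 13 12
f 12 13 14
f 12 14 4
f 13 1 15
f 13 15 14
f 14 15 16
f 14 16 4
f 15 1 17
f 15 17 16
f 16 17 18
f 16 18 4
f 17 1 19
f 17 19 18
f 18 19 20
f 18 20 4
f 19 1 21
f 19 21 20
f 20 21 22
f 20 22 4
f 21 1 23
f 21 23 22
f 22 23 24
f 22 24 4
f 23 1 25
f 23 25 24
f 24 25 26
f 24 26 4
f 25 1 2
f 25 2 26
f 26 2 3
f 26 3 4
f 28 30 27
f 31 28 27
f 27 30 29
f 29 31 27
f 28 34 30
f 32 28 31
f 32 34 28
f 30 34 29
f 33 31 29
f 29 34 33
f 33 32 31
f 34 32 33
f 36 38 35
f 39 36 35
f 35 38 37
f 37 39 35
f 36 42 38
f 40 36 39
f 40 42 36
f 38 42 37
f 41 39 37
f 37 42 41
f 41 40 39
f 42 40 41
f 43 80 59
f 80 54 83
f 59 83 48
f 80 83 59
f 43 59 55
f 59 48 60
f 55 60 44
f 59 60 55
f 43 55 64
f 55 44 65
f 64 65 50
f 55 65 64
f 43 64 76
f 64 50 79
f 76 79 53
f 64 79 76
f 43 76 80
f 76 53 84
f 80 84 54
f 76 84 80
f 44 60 71
f 60 48 74
f 71 74 52
f 60 74 71
f 48 83 61
f 83 54 82
f 61 82 47
f 83 82 61
f 54 84 81
f 84 53 77
f 81 77 45
f 84 77 81
f 53 79 78
f 79 50 66
f 78 66 49
f 79 66 78
f 50 65 70
f 65 44 67
f 70 67 51
f 65 67 70
f 46 72 58
f 72 52 73
f 58 73 47
f 72 73 58
f 46 58 56
f 58 47 57
f 56 57 45
f 58 57 56
f 46 56 63
f 56 45 62
f 63 62 49
f 56 62 63
f 46 63 68
f 63 49 69
f 68 69 51
f 63 69 68
f 46 68 72
f 68 51 75
f 72 75 52
f 68 75 72
f 47 73 61
f 73 52 74
f 61 74 48
f 73 74 61
f 45 57 81
f 57 47 82
f 81 82 54
f 57 82 81
f 49 62 78
f 62 45 77
f 78 77 53
f 62 77 78
f 51 69 70
f 69 49 66
f 70 66 50
f 69 66 70
f 52 75 71
f 75 51 67
f 71 67 44
f 75 67 71



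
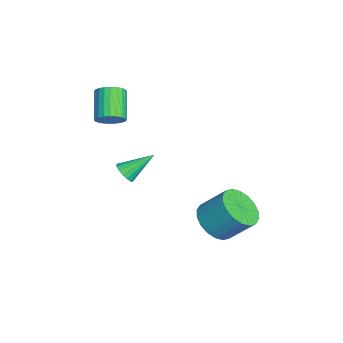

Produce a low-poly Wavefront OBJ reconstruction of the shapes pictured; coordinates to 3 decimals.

v 0.568 0.689 -3.602
v 1.445 0.993 -4.134
v 1.788 2.075 -2.951
v 0.912 1.771 -2.418
v 1.11 1.286 -4.305
v 1.454 2.368 -3.121
v 0.669 1.461 -4.336
v 1.012 2.543 -3.153
v 0.207 1.482 -4.222
v 0.55 2.564 -3.039
v -0.183 1.347 -3.985
v 0.16 2.429 -2.802
v -0.425 1.081 -3.672
v -0.081 2.163 -2.489
v -0.469 0.738 -3.345
v -0.126 1.82 -2.162
v -0.308 0.385 -3.069
v 0.035 1.467 -1.886
v 0.026 0.092 -2.899
v 0.37 1.174 -1.715
v 0.468 -0.083 -2.867
v 0.811 0.999 -1.684
v 0.93 -0.104 -2.981
v 1.273 0.978 -1.798
v 1.32 0.031 -3.218
v 1.663 1.113 -2.035
v 1.561 0.297 -3.531
v 1.905 1.379 -2.348
v 1.606 0.64 -3.858
v 1.949 1.722 -2.675
v 2.307 -3.173 1.046
v 2.602 -2.857 0.69
v 2.093 -1.947 1.954
v 2.35 -2.836 0.601
v 2.088 -2.891 0.614
v 1.876 -3.011 0.727
v 1.763 -3.168 0.912
v 1.775 -3.326 1.128
v 1.908 -3.449 1.326
v 2.133 -3.509 1.459
v 2.398 -3.491 1.498
v 2.641 -3.401 1.433
v 2.809 -3.258 1.28
v 2.861 -3.096 1.073
v 2.786 -2.951 0.86
v -2.623 -3.663 0.895
v -2.216 -3.933 1.41
v -3.49 -3.888 2.441
v -3.897 -3.617 1.925
v -2.176 -3.661 1.447
v -3.451 -3.616 2.477
v -2.205 -3.39 1.399
v -3.479 -3.344 2.43
v -2.297 -3.16 1.275
v -3.572 -3.114 2.306
v -2.439 -3.006 1.093
v -3.713 -2.961 2.124
v -2.608 -2.953 0.881
v -3.883 -2.908 1.912
v -2.78 -3.008 0.671
v -4.055 -2.962 1.702
v -2.928 -3.162 0.495
v -4.203 -3.117 1.525
v -3.03 -3.392 0.379
v -4.304 -3.347 1.41
v -3.069 -3.664 0.343
v -4.344 -3.619 1.373
v -3.041 -3.936 0.39
v -4.315 -3.89 1.421
v -2.948 -4.166 0.514
v -4.223 -4.12 1.545
v -2.807 -4.319 0.696
v -4.081 -4.274 1.727
v -2.637 -4.372 0.908
v -3.912 -4.327 1.939
v -2.465 -4.318 1.118
v -3.74 -4.272 2.149
v -2.317 -4.163 1.295
v -3.592 -4.118 2.325
f 2 1 5
f 2 5 3
f 3 5 6
f 3 6 4
f 5 1 7
f 5 7 6
f 6 7 8
f 6 8 4
f 7 1 9
f 7 9 8
f 8 9 10
f 8 10 4
f 9 1 11
f 9 11 10
f 10 11 12
f 10 12 4
f 11 1 13
f 11 13 12
f 12 13 14
f 12 14 4
f 13 1 15
f 13 15 14
f 14 15 16
f 14 16 4
f 15 1 17
f 15 17 16
f 16 17 18
f 16 18 4
f 17 1 19
f 17 19 18
f 18 19 20
f 18 20 4
f 19 1 21
f 19 21 20
f 20 21 22
f 20 22 4
f 21 1 23
f 21 23 22
f 22 23 24
f 22 24 4
f 23 1 25
f 23 25 24
f 24 25 26
f 24 26 4
f 25 1 27
f 25 27 26
f 26 27 28
f 26 28 4
f 27 1 29
f 27 29 28
f 28 29 30
f 28 30 4
f 29 1 2
f 29 2 30
f 30 2 3
f 30 3 4
f 32 31 34
f 32 34 33
f 34 31 35
f 34 35 33
f 35 31 36
f 35 36 33
f 36 31 37
f 36 37 33
f 37 31 38
f 37 38 33
f 38 31 39
f 38 39 33
f 39 31 40
f 39 40 33
f 40 31 41
f 40 41 33
f 41 31 42
f 41 42 33
f 42 31 43
f 42 43 33
f 43 31 44
f 43 44 33
f 44 31 45
f 44 45 33
f 45 31 32
f 45 32 33
f 47 46 50
f 47 50 48
f 48 50 51
f 48 51 49
f 50 46 52
f 50 52 51
f 51 52 53
f 51 53 49
f 52 46 54
f 52 54 53
f 53 54 55
f 53 55 49
f 54 46 56
f 54 56 55
f 55 56 57
f 55 57 49
f 56 46 58
f 56 58 57
f 57 58 59
f 57 59 49
f 58 46 60
f 58 60 59
f 59 60 61
f 59 61 49
f 60 46 62
f 60 62 61
f 61 62 63
f 61 63 49
f 62 46 64
f 62 64 63
f 63 64 65
f 63 65 49
f 64 46 66
f 64 66 65
f 65 66 67
f 65 67 49
f 66 46 68
f 66 68 67
f 67 68 69
f 67 69 49
f 68 46 70
f 68 70 69
f 69 70 71
f 69 71 49
f 70 46 72
f 70 72 71
f 71 72 73
f 71 73 49
f 72 46 74
f 72 74 73
f 73 74 75
f 73 75 49
f 74 46 76
f 74 76 75
f 75 76 77
f 75 77 49
f 76 46 78
f 76 78 77
f 77 78 79
f 77 79 49
f 78 46 47
f 78 47 79
f 79 47 48
f 79 48 49



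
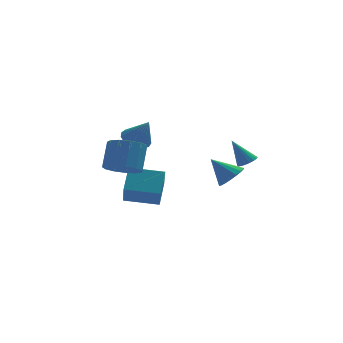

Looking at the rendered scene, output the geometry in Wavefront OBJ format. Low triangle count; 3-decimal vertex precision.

v 3.905 -1.444 0.087
v 4.352 -1.761 0.418
v 3.095 -1.036 1.573
v 4.458 -1.497 0.404
v 4.456 -1.223 0.327
v 4.344 -0.993 0.203
v 4.145 -0.852 0.055
v 3.898 -0.828 -0.085
v 3.653 -0.926 -0.192
v 3.458 -1.127 -0.243
v 3.351 -1.391 -0.229
v 3.354 -1.665 -0.152
v 3.466 -1.895 -0.028
v 3.665 -2.036 0.119
v 3.911 -2.06 0.26
v 4.156 -1.962 0.367
v 4.115 3.694 -3.355
v 4.786 4.363 -3.07
v 2.985 4.286 -2.085
v 4.534 4.59 -3.4
v 4.185 4.611 -3.721
v 3.82 4.422 -3.957
v 3.523 4.066 -4.056
v 3.362 3.625 -3.993
v 3.373 3.2 -3.785
v 3.554 2.887 -3.478
v 3.863 2.76 -3.143
v 4.231 2.846 -2.856
v 4.571 3.127 -2.684
v 4.808 3.537 -2.665
v 4.885 3.983 -2.804
v -3.28 -3.225 0.792
v -2.292 -3.708 0.829
v -1.873 -2.738 2.286
v -2.86 -2.255 2.248
v -2.227 -3.204 0.474
v -1.807 -2.234 1.931
v -2.496 -2.707 0.22
v -2.076 -1.736 1.677
v -3.013 -2.374 0.148
v -2.594 -1.404 1.605
v -3.616 -2.311 0.28
v -3.196 -1.341 1.736
v -4.111 -2.539 0.574
v -3.692 -1.569 2.031
v -4.343 -2.984 0.937
v -3.924 -2.014 2.394
v -4.237 -3.506 1.255
v -3.818 -2.536 2.711
v -3.827 -3.939 1.425
v -3.408 -2.968 2.882
v -3.244 -4.145 1.394
v -2.824 -3.175 2.851
v -2.671 -4.059 1.172
v -2.252 -3.089 2.629
v -1.399 4.355 -0.129
v -0.723 3.888 -0.625
v -0.761 3.605 1.449
v -0.523 4.287 -0.516
v -0.524 4.702 -0.318
v -0.726 5.037 -0.077
v -1.081 5.216 0.152
v -1.51 5.198 0.317
v -1.913 4.987 0.38
v -2.198 4.631 0.326
v -2.301 4.212 0.168
v -2.197 3.826 -0.058
v -1.91 3.561 -0.3
v -1.506 3.478 -0.503
v -1.078 3.596 -0.62
v -2.381 2.962 -4.425
v -2.517 1.793 -3.011
v -1.885 4.272 -3.295
v -2.022 3.103 -1.88
v -0.358 2.417 -4.68
v -0.495 1.248 -3.265
v 0.137 3.727 -3.549
v 0.001 2.558 -2.135
f 2 1 4
f 2 4 3
f 4 1 5
f 4 5 3
f 5 1 6
f 5 6 3
f 6 1 7
f 6 7 3
f 7 1 8
f 7 8 3
f 8 1 9
f 8 9 3
f 9 1 10
f 9 10 3
f 10 1 11
f 10 11 3
f 11 1 12
f 11 12 3
f 12 1 13
f 12 13 3
f 13 1 14
f 13 14 3
f 14 1 15
f 14 15 3
f 15 1 16
f 15 16 3
f 16 1 2
f 16 2 3
f 18 17 20
f 18 20 19
f 20 17 21
f 20 21 19
f 21 17 22
f 21 22 19
f 22 17 23
f 22 23 19
f 23 17 24
f 23 24 19
f 24 17 25
f 24 25 19
f 25 17 26
f 25 26 19
f 26 17 27
f 26 27 19
f 27 17 28
f 27 28 19
f 28 17 29
f 28 29 19
f 29 17 30
f 29 30 19
f 30 17 31
f 30 31 19
f 31 17 18
f 31 18 19
f 33 32 36
f 33 36 34
f 34 36 37
f 34 37 35
f 36 32 38
f 36 38 37
f 37 38 39
f 37 39 35
f 38 32 40
f 38 40 39
f 39 40 41
f 39 41 35
f 40 32 42
f 40 42 41
f 41 42 43
f 41 43 35
f 42 32 44
f 42 44 43
f 43 44 45
f 43 45 35
f 44 32 46
f 44 46 45
f 45 46 47
f 45 47 35
f 46 32 48
f 46 48 47
f 47 48 49
f 47 49 35
f 48 32 50
f 48 50 49
f 49 50 51
f 49 51 35
f 50 32 52
f 50 52 51
f 51 52 53
f 51 53 35
f 52 32 54
f 52 54 53
f 53 54 55
f 53 55 35
f 54 32 33
f 54 33 55
f 55 33 34
f 55 34 35
f 57 56 59
f 57 59 58
f 59 56 60
f 59 60 58
f 60 56 61
f 60 61 58
f 61 56 62
f 61 62 58
f 62 56 63
f 62 63 58
f 63 56 64
f 63 64 58
f 64 56 65
f 64 65 58
f 65 56 66
f 65 66 58
f 66 56 67
f 66 67 58
f 67 56 68
f 67 68 58
f 68 56 69
f 68 69 58
f 69 56 70
f 69 70 58
f 70 56 57
f 70 57 58
f 72 74 71
f 75 72 71
f 71 74 73
f 73 75 71
f 72 78 74
f 76 72 75
f 76 78 72
f 74 78 73
f 77 75 73
f 73 78 77
f 77 76 75
f 78 76 77



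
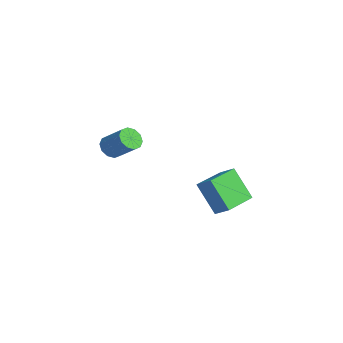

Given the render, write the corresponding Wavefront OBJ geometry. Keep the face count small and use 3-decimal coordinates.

v 1.107 -1.235 -3.394
v 1.778 -0.89 -2.903
v 0.269 0.38 -3.387
v 0.94 0.726 -2.896
v 2 -0.766 -4.944
v 2.671 -0.42 -4.453
v 1.162 0.85 -4.937
v 1.833 1.195 -4.446
v -4.493 -2.876 -3.165
v -4.036 -2.913 -3.667
v -2.971 -2.382 -2.738
v -3.427 -2.344 -2.235
v -4.213 -2.533 -3.681
v -3.148 -2.001 -2.752
v -4.498 -2.283 -3.498
v -3.433 -1.752 -2.569
v -4.78 -2.26 -3.187
v -3.715 -1.728 -2.258
v -4.952 -2.472 -2.868
v -3.887 -1.94 -1.939
v -4.949 -2.838 -2.662
v -3.884 -2.307 -1.733
v -4.772 -3.219 -2.648
v -3.707 -2.687 -1.719
v -4.487 -3.468 -2.831
v -3.422 -2.937 -1.902
v -4.205 -3.492 -3.142
v -3.14 -2.96 -2.213
v -4.033 -3.28 -3.461
v -2.968 -2.748 -2.532
f 2 4 1
f 5 2 1
f 1 4 3
f 3 5 1
f 2 8 4
f 6 2 5
f 6 8 2
f 4 8 3
f 7 5 3
f 3 8 7
f 7 6 5
f 8 6 7
f 10 9 13
f 10 13 11
f 11 13 14
f 11 14 12
f 13 9 15
f 13 15 14
f 14 15 16
f 14 16 12
f 15 9 17
f 15 17 16
f 16 17 18
f 16 18 12
f 17 9 19
f 17 19 18
f 18 19 20
f 18 20 12
f 19 9 21
f 19 21 20
f 20 21 22
f 20 22 12
f 21 9 23
f 21 23 22
f 22 23 24
f 22 24 12
f 23 9 25
f 23 25 24
f 24 25 26
f 24 26 12
f 25 9 27
f 25 27 26
f 26 27 28
f 26 28 12
f 27 9 29
f 27 29 28
f 28 29 30
f 28 30 12
f 29 9 10
f 29 10 30
f 30 10 11
f 30 11 12



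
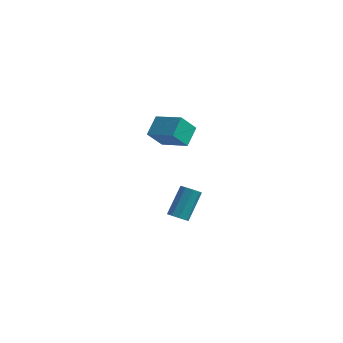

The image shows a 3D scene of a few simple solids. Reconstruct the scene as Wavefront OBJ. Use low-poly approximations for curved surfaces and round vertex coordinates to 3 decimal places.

v 0.872 -2.175 1.89
v 0.295 -2.802 2.95
v 0.914 -1.059 2.573
v 0.337 -1.686 3.633
v 2.483 -2.614 2.507
v 1.906 -3.241 3.567
v 2.525 -1.498 3.19
v 1.948 -2.125 4.25
v 1.532 -1.633 -4.217
v 1.834 -2.06 -3.866
v 2.07 -0.714 -2.432
v 1.768 -0.287 -2.783
v 2.115 -1.846 -4.113
v 2.352 -0.501 -2.679
v 2.124 -1.533 -4.408
v 2.36 -0.187 -2.975
v 1.855 -1.266 -4.614
v 2.091 0.079 -3.181
v 1.435 -1.171 -4.634
v 1.672 0.174 -3.201
v 1.061 -1.292 -4.459
v 1.297 0.054 -3.026
v 0.906 -1.572 -4.17
v 1.143 -0.227 -2.737
v 1.045 -1.881 -3.903
v 1.281 -0.536 -2.47
v 1.411 -2.074 -3.783
v 1.648 -0.728 -2.35
f 2 4 1
f 5 2 1
f 1 4 3
f 3 5 1
f 2 8 4
f 6 2 5
f 6 8 2
f 4 8 3
f 7 5 3
f 3 8 7
f 7 6 5
f 8 6 7
f 10 9 13
f 10 13 11
f 11 13 14
f 11 14 12
f 13 9 15
f 13 15 14
f 14 15 16
f 14 16 12
f 15 9 17
f 15 17 16
f 16 17 18
f 16 18 12
f 17 9 19
f 17 19 18
f 18 19 20
f 18 20 12
f 19 9 21
f 19 21 20
f 20 21 22
f 20 22 12
f 21 9 23
f 21 23 22
f 22 23 24
f 22 24 12
f 23 9 25
f 23 25 24
f 24 25 26
f 24 26 12
f 25 9 27
f 25 27 26
f 26 27 28
f 26 28 12
f 27 9 10
f 27 10 28
f 28 10 11
f 28 11 12



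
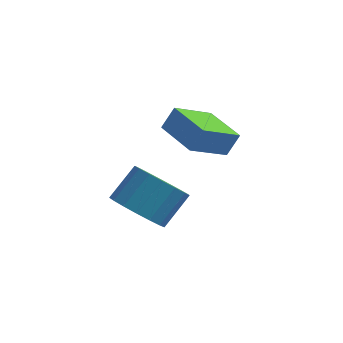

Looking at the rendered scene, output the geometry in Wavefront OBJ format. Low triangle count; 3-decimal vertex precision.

v -1.297 2.892 0.92
v -2.265 1.706 1.828
v -2.578 4.02 1.028
v -3.546 2.834 1.936
v -0.934 3.226 1.744
v -1.902 2.04 2.652
v -2.215 4.354 1.852
v -3.183 3.168 2.76
v -3.494 -0.35 0.023
v -3.032 0.2 -0.771
v -2.444 1.14 0.224
v -2.906 0.59 1.017
v -3.488 0.425 -0.714
v -2.9 1.366 0.28
v -3.946 0.474 -0.489
v -3.358 1.414 0.505
v -4.3 0.333 -0.147
v -3.712 1.274 0.848
v -4.469 0.036 0.234
v -3.881 0.976 1.229
v -4.415 -0.35 0.567
v -3.827 0.591 1.562
v -4.15 -0.735 0.775
v -3.562 0.205 1.77
v -3.735 -1.033 0.811
v -3.147 -0.092 1.805
v -3.265 -1.174 0.666
v -2.676 -0.233 1.66
v -2.847 -1.126 0.374
v -2.258 -0.186 1.368
v -2.577 -0.901 0.001
v -1.989 0.04 0.996
v -2.518 -0.549 -0.367
v -1.929 0.391 0.628
v -2.682 -0.152 -0.645
v -2.094 0.788 0.35
f 2 4 1
f 5 2 1
f 1 4 3
f 3 5 1
f 2 8 4
f 6 2 5
f 6 8 2
f 4 8 3
f 7 5 3
f 3 8 7
f 7 6 5
f 8 6 7
f 10 9 13
f 10 13 11
f 11 13 14
f 11 14 12
f 13 9 15
f 13 15 14
f 14 15 16
f 14 16 12
f 15 9 17
f 15 17 16
f 16 17 18
f 16 18 12
f 17 9 19
f 17 19 18
f 18 19 20
f 18 20 12
f 19 9 21
f 19 21 20
f 20 21 22
f 20 22 12
f 21 9 23
f 21 23 22
f 22 23 24
f 22 24 12
f 23 9 25
f 23 25 24
f 24 25 26
f 24 26 12
f 25 9 27
f 25 27 26
f 26 27 28
f 26 28 12
f 27 9 29
f 27 29 28
f 28 29 30
f 28 30 12
f 29 9 31
f 29 31 30
f 30 31 32
f 30 32 12
f 31 9 33
f 31 33 32
f 32 33 34
f 32 34 12
f 33 9 35
f 33 35 34
f 34 35 36
f 34 36 12
f 35 9 10
f 35 10 36
f 36 10 11
f 36 11 12



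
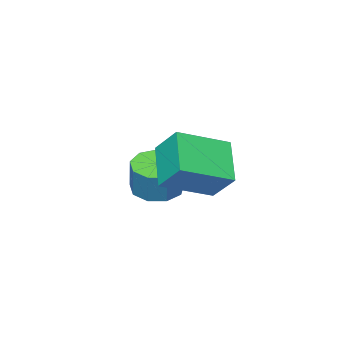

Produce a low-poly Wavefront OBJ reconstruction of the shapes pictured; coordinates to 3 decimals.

v 2.589 3.573 -3.277
v 1.566 2.378 -2.075
v 2.599 4.632 -2.215
v 1.576 3.437 -1.013
v 4.464 2.763 -2.487
v 3.441 1.568 -1.285
v 4.474 3.822 -1.425
v 3.451 2.627 -0.223
v 1.488 -0.35 -4.369
v 2.099 -1.164 -4.298
v 2.443 -0.783 -2.899
v 1.832 0.03 -2.971
v 2.459 -0.616 -4.536
v 2.803 -0.235 -3.137
v 2.364 0.057 -4.696
v 2.708 0.438 -3.297
v 1.86 0.539 -4.703
v 2.204 0.92 -3.304
v 1.182 0.605 -4.554
v 1.526 0.986 -3.155
v 0.646 0.224 -4.319
v 0.991 0.605 -2.92
v 0.505 -0.426 -4.107
v 0.849 -0.045 -2.708
v 0.824 -1.04 -4.018
v 1.168 -0.659 -2.619
v 1.453 -1.332 -4.094
v 1.797 -0.951 -2.695
f 2 4 1
f 5 2 1
f 1 4 3
f 3 5 1
f 2 8 4
f 6 2 5
f 6 8 2
f 4 8 3
f 7 5 3
f 3 8 7
f 7 6 5
f 8 6 7
f 10 9 13
f 10 13 11
f 11 13 14
f 11 14 12
f 13 9 15
f 13 15 14
f 14 15 16
f 14 16 12
f 15 9 17
f 15 17 16
f 16 17 18
f 16 18 12
f 17 9 19
f 17 19 18
f 18 19 20
f 18 20 12
f 19 9 21
f 19 21 20
f 20 21 22
f 20 22 12
f 21 9 23
f 21 23 22
f 22 23 24
f 22 24 12
f 23 9 25
f 23 25 24
f 24 25 26
f 24 26 12
f 25 9 27
f 25 27 26
f 26 27 28
f 26 28 12
f 27 9 10
f 27 10 28
f 28 10 11
f 28 11 12



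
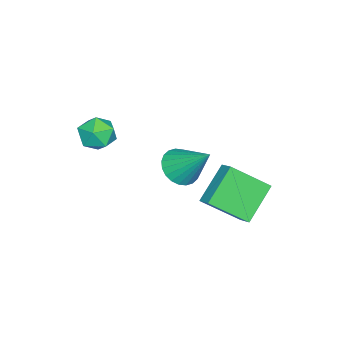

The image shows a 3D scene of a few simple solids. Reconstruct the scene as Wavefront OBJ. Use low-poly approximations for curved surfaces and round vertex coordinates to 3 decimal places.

v 2.545 0.645 0.699
v 3.013 0.024 1.191
v 2.875 2.035 2.141
v 3.275 0.168 0.992
v 3.426 0.384 0.749
v 3.443 0.64 0.498
v 3.323 0.897 0.278
v 3.084 1.115 0.122
v 2.764 1.262 0.053
v 2.41 1.315 0.084
v 2.077 1.266 0.207
v 1.815 1.122 0.406
v 1.664 0.905 0.65
v 1.647 0.649 0.9
v 1.767 0.392 1.121
v 2.005 0.174 1.277
v 2.326 0.027 1.345
v 2.68 -0.026 1.315
v 0.243 1.459 -0.579
v 0.724 2.04 -0.166
v -0.488 2.958 -1.839
v -0.007 3.539 -1.426
v 1.747 1.121 -1.854
v 2.228 1.702 -1.441
v 1.016 2.62 -3.114
v 1.497 3.201 -2.701
v 3.592 -1.752 2.999
v 4.162 -1.825 2.314
v 3.118 -3.095 2.746
v 3.688 -3.168 2.061
v 3.998 -3.137 2.899
v 4.291 -2.307 3.055
v 2.989 -2.613 2.005
v 3.282 -1.783 2.161
v 3.789 -2.357 1.7
v 4.413 -2.68 2.252
v 2.867 -2.24 2.808
v 3.491 -2.563 3.36
f 2 1 4
f 2 4 3
f 4 1 5
f 4 5 3
f 5 1 6
f 5 6 3
f 6 1 7
f 6 7 3
f 7 1 8
f 7 8 3
f 8 1 9
f 8 9 3
f 9 1 10
f 9 10 3
f 10 1 11
f 10 11 3
f 11 1 12
f 11 12 3
f 12 1 13
f 12 13 3
f 13 1 14
f 13 14 3
f 14 1 15
f 14 15 3
f 15 1 16
f 15 16 3
f 16 1 17
f 16 17 3
f 17 1 18
f 17 18 3
f 18 1 2
f 18 2 3
f 20 22 19
f 23 20 19
f 19 22 21
f 21 23 19
f 20 26 22
f 24 20 23
f 24 26 20
f 22 26 21
f 25 23 21
f 21 26 25
f 25 24 23
f 26 24 25
f 27 38 32
f 27 32 28
f 27 28 34
f 27 34 37
f 27 37 38
f 28 32 36
f 32 38 31
f 38 37 29
f 37 34 33
f 34 28 35
f 30 36 31
f 30 31 29
f 30 29 33
f 30 33 35
f 30 35 36
f 31 36 32
f 29 31 38
f 33 29 37
f 35 33 34
f 36 35 28



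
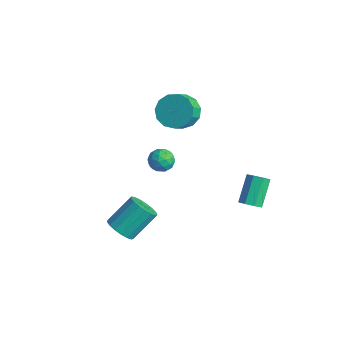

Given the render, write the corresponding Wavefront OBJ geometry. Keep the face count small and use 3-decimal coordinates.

v 2.781 1.679 -1.654
v 3.328 1.592 -1.295
v 2.646 2.534 -0.027
v 2.099 2.621 -0.386
v 3.352 2.003 -1.587
v 2.67 2.945 -0.32
v 3.042 2.224 -1.919
v 2.36 3.166 -0.651
v 2.578 2.126 -2.095
v 1.897 3.068 -0.828
v 2.234 1.766 -2.013
v 1.552 2.708 -0.745
v 2.21 1.355 -1.72
v 1.528 2.297 -0.453
v 2.52 1.134 -1.389
v 1.838 2.076 -0.121
v 2.983 1.232 -1.212
v 2.302 2.174 0.055
v 0.537 -1.668 2.504
v 1.006 -1.727 1.954
v 0.394 -2.833 2.506
v 0.863 -2.892 1.956
v 1.098 -2.693 2.613
v 1.186 -1.973 2.612
v 0.214 -2.587 1.848
v 0.302 -1.867 1.847
v 0.806 -2.294 1.548
v 1.353 -2.36 2.021
v 0.047 -2.2 2.439
v 0.594 -2.266 2.912
v 0.784 -1.595 2.229
v 0.616 -2.965 2.231
v 0.754 -2.848 2.618
v 1.03 -2.883 2.294
v 0.89 -1.74 2.615
v 1.165 -1.774 2.292
v 1.22 -2.343 2.68
v 0.235 -2.786 2.168
v 0.51 -2.82 1.845
v 0.37 -1.677 2.166
v 0.646 -1.712 1.842
v 0.18 -2.217 1.78
v 0.942 -1.963 1.667
v 0.859 -2.648 1.668
v 0.477 -2.469 1.605
v 0.529 -2.045 1.604
v 1.263 -2.002 1.945
v 1.18 -2.687 1.946
v 1.318 -2.57 2.333
v 1.369 -2.147 2.332
v 1.146 -2.336 1.707
v 0.22 -1.873 2.514
v 0.137 -2.558 2.515
v 0.031 -2.413 2.128
v 0.082 -1.99 2.127
v 0.541 -1.912 2.792
v 0.458 -2.597 2.793
v 0.871 -2.515 2.856
v 0.923 -2.091 2.855
v 0.254 -2.224 2.753
v -2.178 0.725 2.637
v -1.237 1.21 2.579
v -0.821 0.48 3.225
v -1.762 -0.005 3.283
v -1.525 1.455 3.041
v -1.109 0.726 3.687
v -2.02 1.469 3.375
v -1.604 0.739 4.021
v -2.565 1.246 3.475
v -2.149 0.516 4.121
v -2.987 0.858 3.309
v -2.571 0.128 3.955
v -3.153 0.428 2.929
v -2.736 -0.302 3.575
v -3.009 0.092 2.457
v -2.592 -0.638 3.103
v -2.601 -0.043 2.042
v -2.185 -0.773 2.688
v -2.059 0.066 1.816
v -1.643 -0.664 2.462
v -1.555 0.384 1.85
v -1.139 -0.346 2.496
v -1.249 0.81 2.135
v -0.832 0.081 2.781
v 0.67 -4.681 -2.207
v 1.511 -4.776 -2.13
v 1.551 -3.395 -0.855
v 0.71 -3.299 -0.933
v 1.471 -4.501 -2.427
v 1.511 -3.12 -1.152
v 1.248 -4.267 -2.674
v 1.288 -2.886 -1.399
v 0.892 -4.128 -2.813
v 0.932 -2.746 -1.539
v 0.485 -4.115 -2.814
v 0.525 -2.734 -1.54
v 0.121 -4.232 -2.676
v 0.161 -2.851 -1.402
v -0.117 -4.452 -2.431
v -0.078 -3.071 -1.156
v -0.176 -4.724 -2.134
v -0.136 -3.343 -0.859
v -0.04 -4.986 -1.854
v -0 -3.605 -0.579
v 0.258 -5.179 -1.655
v 0.298 -3.797 -0.38
v 0.651 -5.257 -1.582
v 0.691 -3.875 -0.308
v 1.048 -5.203 -1.653
v 1.088 -3.821 -0.379
v 1.358 -5.029 -1.851
v 1.398 -3.648 -0.576
f 2 1 5
f 2 5 3
f 3 5 6
f 3 6 4
f 5 1 7
f 5 7 6
f 6 7 8
f 6 8 4
f 7 1 9
f 7 9 8
f 8 9 10
f 8 10 4
f 9 1 11
f 9 11 10
f 10 11 12
f 10 12 4
f 11 1 13
f 11 13 12
f 12 13 14
f 12 14 4
f 13 1 15
f 13 15 14
f 14 15 16
f 14 16 4
f 15 1 17
f 15 17 16
f 16 17 18
f 16 18 4
f 17 1 2
f 17 2 18
f 18 2 3
f 18 3 4
f 19 56 35
f 56 30 59
f 35 59 24
f 56 59 35
f 19 35 31
f 35 24 36
f 31 36 20
f 35 36 31
f 19 31 40
f 31 20 41
f 40 41 26
f 31 41 40
f 19 40 52
f 40 26 55
f 52 55 29
f 40 55 52
f 19 52 56
f 52 29 60
f 56 60 30
f 52 60 56
f 20 36 47
f 36 24 50
f 47 50 28
f 36 50 47
f 24 59 37
f 59 30 58
f 37 58 23
f 59 58 37
f 30 60 57
f 60 29 53
f 57 53 21
f 60 53 57
f 29 55 54
f 55 26 42
f 54 42 25
f 55 42 54
f 26 41 46
f 41 20 43
f 46 43 27
f 41 43 46
f 22 48 34
f 48 28 49
f 34 49 23
f 48 49 34
f 22 34 32
f 34 23 33
f 32 33 21
f 34 33 32
f 22 32 39
f 32 21 38
f 39 38 25
f 32 38 39
f 22 39 44
f 39 25 45
f 44 45 27
f 39 45 44
f 22 44 48
f 44 27 51
f 48 51 28
f 44 51 48
f 23 49 37
f 49 28 50
f 37 50 24
f 49 50 37
f 21 33 57
f 33 23 58
f 57 58 30
f 33 58 57
f 25 38 54
f 38 21 53
f 54 53 29
f 38 53 54
f 27 45 46
f 45 25 42
f 46 42 26
f 45 42 46
f 28 51 47
f 51 27 43
f 47 43 20
f 51 43 47
f 62 61 65
f 62 65 63
f 63 65 66
f 63 66 64
f 65 61 67
f 65 67 66
f 66 67 68
f 66 68 64
f 67 61 69
f 67 69 68
f 68 69 70
f 68 70 64
f 69 61 71
f 69 71 70
f 70 71 72
f 70 72 64
f 71 61 73
f 71 73 72
f 72 73 74
f 72 74 64
f 73 61 75
f 73 75 74
f 74 75 76
f 74 76 64
f 75 61 77
f 75 77 76
f 76 77 78
f 76 78 64
f 77 61 79
f 77 79 78
f 78 79 80
f 78 80 64
f 79 61 81
f 79 81 80
f 80 81 82
f 80 82 64
f 81 61 83
f 81 83 82
f 82 83 84
f 82 84 64
f 83 61 62
f 83 62 84
f 84 62 63
f 84 63 64
f 86 85 89
f 86 89 87
f 87 89 90
f 87 90 88
f 89 85 91
f 89 91 90
f 90 91 92
f 90 92 88
f 91 85 93
f 91 93 92
f 92 93 94
f 92 94 88
f 93 85 95
f 93 95 94
f 94 95 96
f 94 96 88
f 95 85 97
f 95 97 96
f 96 97 98
f 96 98 88
f 97 85 99
f 97 99 98
f 98 99 100
f 98 100 88
f 99 85 101
f 99 101 100
f 100 101 102
f 100 102 88
f 101 85 103
f 101 103 102
f 102 103 104
f 102 104 88
f 103 85 105
f 103 105 104
f 104 105 106
f 104 106 88
f 105 85 107
f 105 107 106
f 106 107 108
f 106 108 88
f 107 85 109
f 107 109 108
f 108 109 110
f 108 110 88
f 109 85 111
f 109 111 110
f 110 111 112
f 110 112 88
f 111 85 86
f 111 86 112
f 112 86 87
f 112 87 88



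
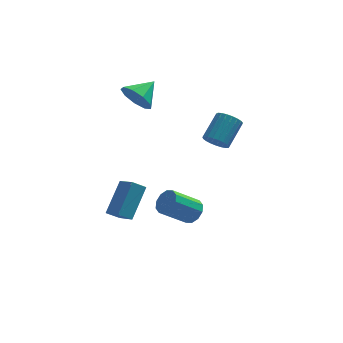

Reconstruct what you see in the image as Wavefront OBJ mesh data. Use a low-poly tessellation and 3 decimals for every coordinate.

v -4.917 0.443 -2.888
v -4.365 -0.447 -2.345
v -4.143 1.736 -1.558
v -3.591 0.846 -1.015
v -4.249 0.554 -3.385
v -3.697 -0.336 -2.842
v -3.475 1.847 -2.055
v -2.923 0.957 -1.512
v 0.415 0.955 1.545
v 0.721 1.232 0.979
v 1.491 2.282 1.909
v 1.185 2.005 2.475
v 0.478 1.391 1.001
v 1.248 2.441 1.931
v 0.224 1.474 1.117
v 0.994 2.525 2.046
v 0.003 1.468 1.306
v 0.773 2.518 2.236
v -0.146 1.373 1.537
v 0.624 2.423 2.467
v -0.199 1.206 1.77
v 0.571 2.256 2.699
v -0.145 0.995 1.963
v 0.625 2.046 2.893
v 0.005 0.778 2.084
v 0.776 1.828 3.014
v 0.227 0.591 2.112
v 0.997 1.641 3.042
v 0.48 0.467 2.042
v 1.251 1.517 2.972
v 0.723 0.427 1.886
v 1.493 1.477 2.816
v 0.912 0.479 1.671
v 1.682 1.529 2.601
v 1.015 0.613 1.434
v 1.786 1.663 2.364
v 1.015 0.806 1.217
v 1.785 1.856 2.146
v 0.911 1.025 1.056
v 1.681 2.075 1.985
v -1.014 -2.504 -0.745
v -0.552 -2.601 -0.228
v -1.825 -2.953 0.842
v -2.286 -2.856 0.325
v -0.667 -2.184 -0.228
v -1.94 -2.536 0.843
v -0.914 -1.89 -0.426
v -2.187 -2.241 0.645
v -1.2 -1.83 -0.745
v -2.473 -2.181 0.325
v -1.414 -2.027 -1.065
v -2.687 -2.379 0.006
v -1.475 -2.407 -1.262
v -2.748 -2.759 -0.192
v -1.36 -2.824 -1.263
v -2.633 -3.176 -0.192
v -1.113 -3.119 -1.065
v -2.386 -3.47 0.006
v -0.827 -3.179 -0.745
v -2.1 -3.53 0.325
v -0.613 -2.981 -0.426
v -1.886 -3.333 0.645
v -3.252 2.748 3.689
v -2.567 2.372 3.13
v -2.308 3.572 4.291
v -2.836 2.895 2.836
v -3.299 3.348 2.941
v -3.74 3.521 3.396
v -3.953 3.332 3.988
v -3.837 2.87 4.44
v -3.448 2.351 4.54
v -2.967 2.017 4.243
v -2.619 2.026 3.686
f 2 4 1
f 5 2 1
f 1 4 3
f 3 5 1
f 2 8 4
f 6 2 5
f 6 8 2
f 4 8 3
f 7 5 3
f 3 8 7
f 7 6 5
f 8 6 7
f 10 9 13
f 10 13 11
f 11 13 14
f 11 14 12
f 13 9 15
f 13 15 14
f 14 15 16
f 14 16 12
f 15 9 17
f 15 17 16
f 16 17 18
f 16 18 12
f 17 9 19
f 17 19 18
f 18 19 20
f 18 20 12
f 19 9 21
f 19 21 20
f 20 21 22
f 20 22 12
f 21 9 23
f 21 23 22
f 22 23 24
f 22 24 12
f 23 9 25
f 23 25 24
f 24 25 26
f 24 26 12
f 25 9 27
f 25 27 26
f 26 27 28
f 26 28 12
f 27 9 29
f 27 29 28
f 28 29 30
f 28 30 12
f 29 9 31
f 29 31 30
f 30 31 32
f 30 32 12
f 31 9 33
f 31 33 32
f 32 33 34
f 32 34 12
f 33 9 35
f 33 35 34
f 34 35 36
f 34 36 12
f 35 9 37
f 35 37 36
f 36 37 38
f 36 38 12
f 37 9 39
f 37 39 38
f 38 39 40
f 38 40 12
f 39 9 10
f 39 10 40
f 40 10 11
f 40 11 12
f 42 41 45
f 42 45 43
f 43 45 46
f 43 46 44
f 45 41 47
f 45 47 46
f 46 47 48
f 46 48 44
f 47 41 49
f 47 49 48
f 48 49 50
f 48 50 44
f 49 41 51
f 49 51 50
f 50 51 52
f 50 52 44
f 51 41 53
f 51 53 52
f 52 53 54
f 52 54 44
f 53 41 55
f 53 55 54
f 54 55 56
f 54 56 44
f 55 41 57
f 55 57 56
f 56 57 58
f 56 58 44
f 57 41 59
f 57 59 58
f 58 59 60
f 58 60 44
f 59 41 61
f 59 61 60
f 60 61 62
f 60 62 44
f 61 41 42
f 61 42 62
f 62 42 43
f 62 43 44
f 64 63 66
f 64 66 65
f 66 63 67
f 66 67 65
f 67 63 68
f 67 68 65
f 68 63 69
f 68 69 65
f 69 63 70
f 69 70 65
f 70 63 71
f 70 71 65
f 71 63 72
f 71 72 65
f 72 63 73
f 72 73 65
f 73 63 64
f 73 64 65

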